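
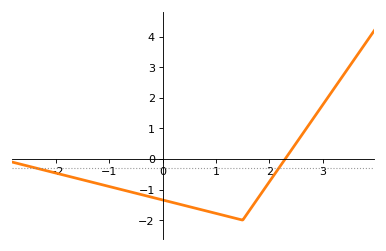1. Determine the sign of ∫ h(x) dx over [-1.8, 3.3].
negative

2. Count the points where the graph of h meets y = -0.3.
2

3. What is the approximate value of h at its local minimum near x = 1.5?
-2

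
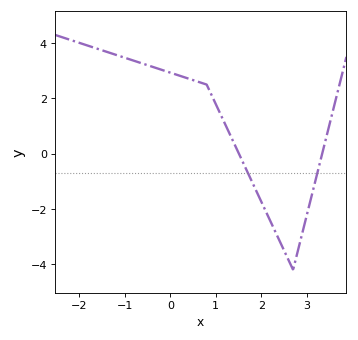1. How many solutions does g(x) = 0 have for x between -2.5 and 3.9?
2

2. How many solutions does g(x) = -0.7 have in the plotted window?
2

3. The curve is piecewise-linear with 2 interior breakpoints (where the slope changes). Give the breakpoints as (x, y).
(0.8, 2.5); (2.7, -4.2)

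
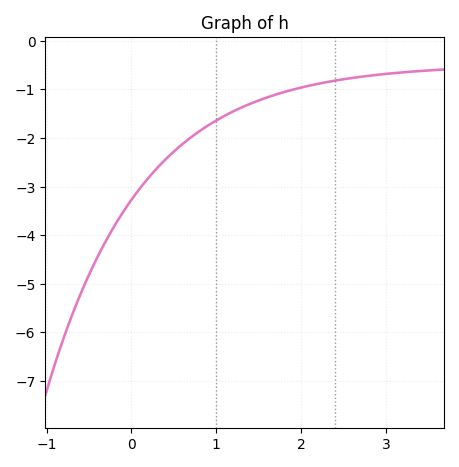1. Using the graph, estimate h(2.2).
-0.883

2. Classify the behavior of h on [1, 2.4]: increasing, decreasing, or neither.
increasing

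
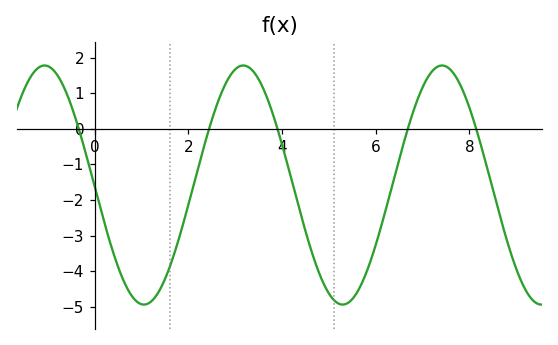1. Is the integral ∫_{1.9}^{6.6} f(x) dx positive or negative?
negative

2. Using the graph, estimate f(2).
-2.12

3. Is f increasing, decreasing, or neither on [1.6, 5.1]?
neither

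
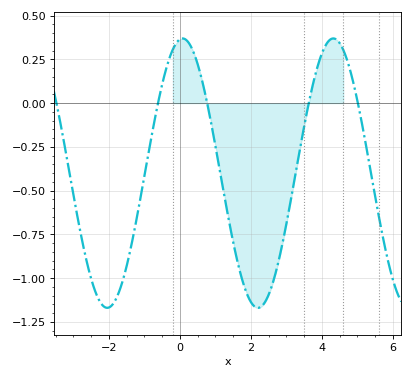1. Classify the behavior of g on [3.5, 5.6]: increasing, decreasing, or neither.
neither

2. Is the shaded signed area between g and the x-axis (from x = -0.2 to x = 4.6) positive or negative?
negative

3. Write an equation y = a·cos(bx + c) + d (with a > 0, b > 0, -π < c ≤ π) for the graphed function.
y = 0.77cos(1.48x - 0.11) - 0.4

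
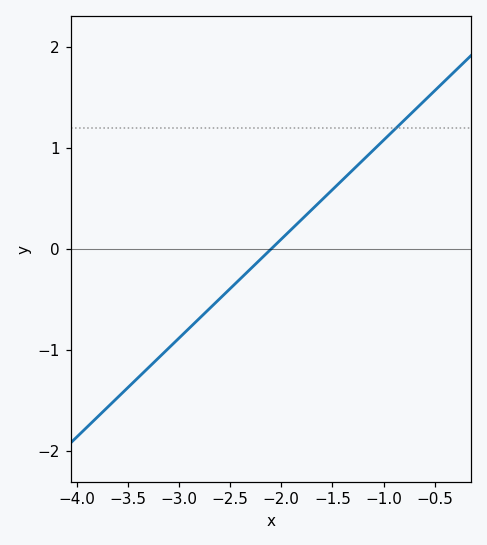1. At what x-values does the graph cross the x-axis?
-2.1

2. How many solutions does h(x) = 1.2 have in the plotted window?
1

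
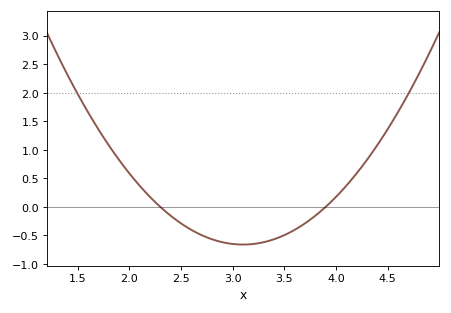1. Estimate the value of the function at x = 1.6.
1.65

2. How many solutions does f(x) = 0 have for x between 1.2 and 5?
2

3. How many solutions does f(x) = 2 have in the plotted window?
2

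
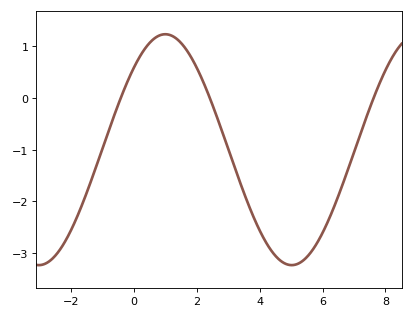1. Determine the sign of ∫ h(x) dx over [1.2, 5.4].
negative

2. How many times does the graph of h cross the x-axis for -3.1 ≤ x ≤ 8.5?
3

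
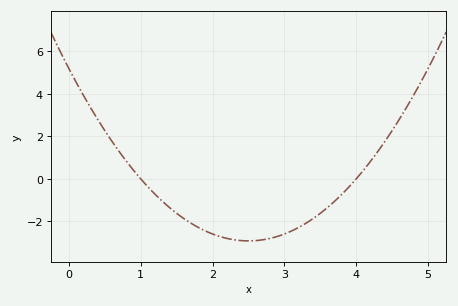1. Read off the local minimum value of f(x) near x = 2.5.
-2.92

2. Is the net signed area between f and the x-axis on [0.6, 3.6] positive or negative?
negative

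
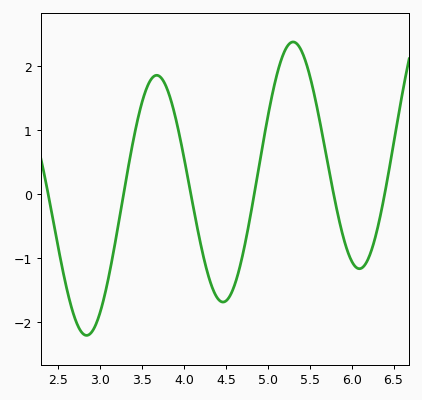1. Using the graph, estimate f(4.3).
-1.32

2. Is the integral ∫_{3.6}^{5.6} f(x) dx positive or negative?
positive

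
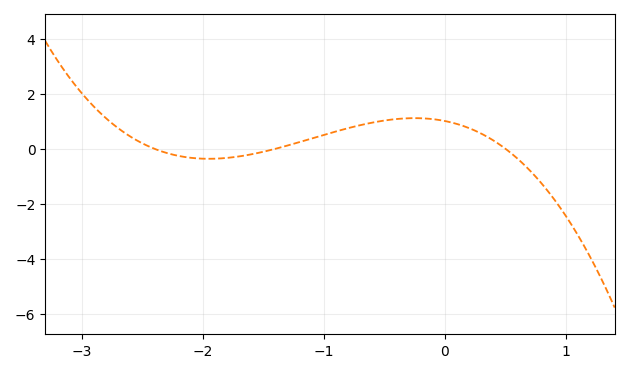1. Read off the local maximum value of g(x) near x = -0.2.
1.2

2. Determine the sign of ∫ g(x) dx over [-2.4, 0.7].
positive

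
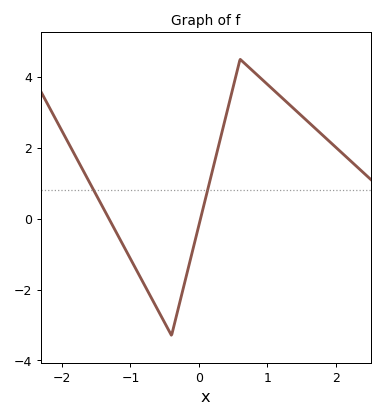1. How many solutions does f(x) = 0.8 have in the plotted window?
2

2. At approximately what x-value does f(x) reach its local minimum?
-0.401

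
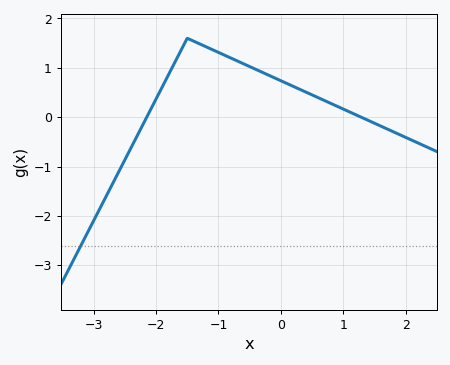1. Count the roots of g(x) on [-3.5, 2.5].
2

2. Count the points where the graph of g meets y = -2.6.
1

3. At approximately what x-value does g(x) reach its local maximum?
-1.5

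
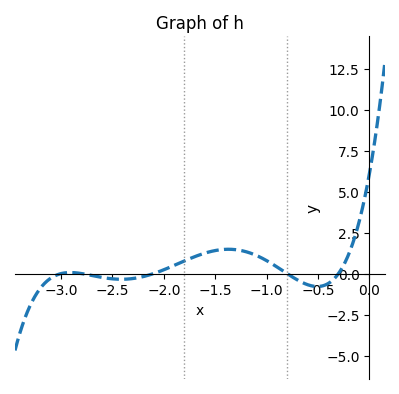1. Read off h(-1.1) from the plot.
1.11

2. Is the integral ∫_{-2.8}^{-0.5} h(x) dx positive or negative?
positive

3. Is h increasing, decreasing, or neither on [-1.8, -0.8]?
neither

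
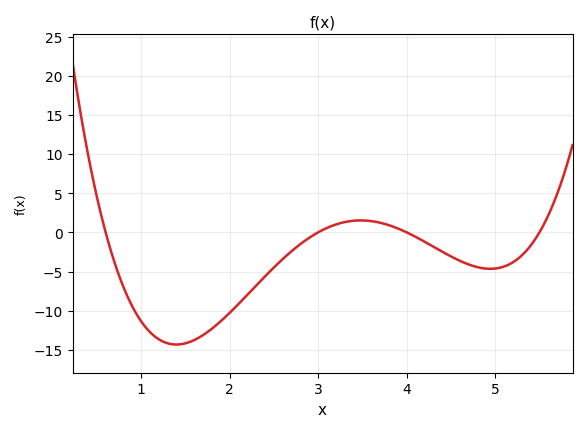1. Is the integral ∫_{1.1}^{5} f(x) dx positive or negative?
negative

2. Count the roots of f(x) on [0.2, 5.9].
4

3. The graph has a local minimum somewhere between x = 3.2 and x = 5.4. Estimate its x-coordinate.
4.9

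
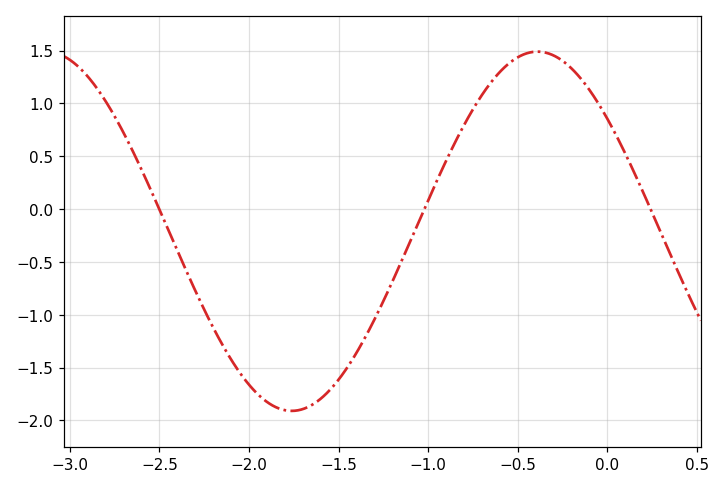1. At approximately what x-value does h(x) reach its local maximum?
-0.4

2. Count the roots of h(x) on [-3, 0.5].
3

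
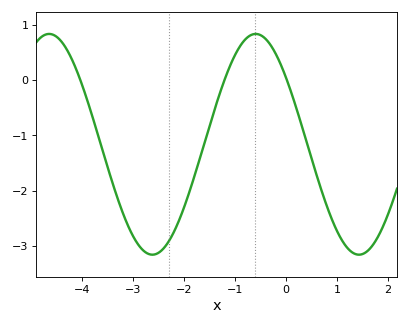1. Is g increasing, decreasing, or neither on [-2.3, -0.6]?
increasing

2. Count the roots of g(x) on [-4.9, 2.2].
3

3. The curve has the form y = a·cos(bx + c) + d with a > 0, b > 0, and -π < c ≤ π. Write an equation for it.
y = 2cos(1.6x + 0.92) - 1.16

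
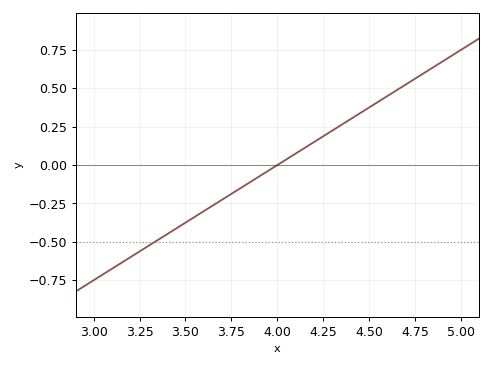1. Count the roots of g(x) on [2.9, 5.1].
1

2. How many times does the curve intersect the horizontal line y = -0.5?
1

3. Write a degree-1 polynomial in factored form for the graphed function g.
y = 0.75(x - 4)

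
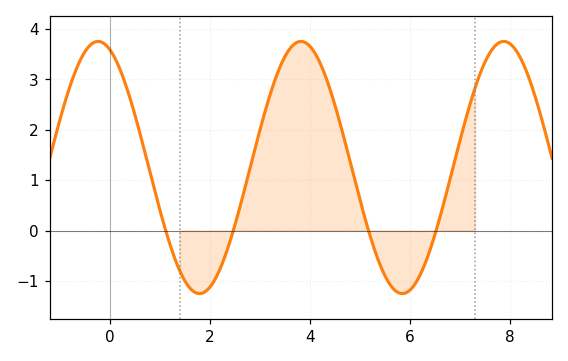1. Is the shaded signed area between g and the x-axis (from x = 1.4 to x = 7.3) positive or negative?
positive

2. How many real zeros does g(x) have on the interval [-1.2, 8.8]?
4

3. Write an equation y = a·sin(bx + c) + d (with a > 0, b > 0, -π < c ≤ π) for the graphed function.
y = 2.5sin(1.55x + 1.93) + 1.25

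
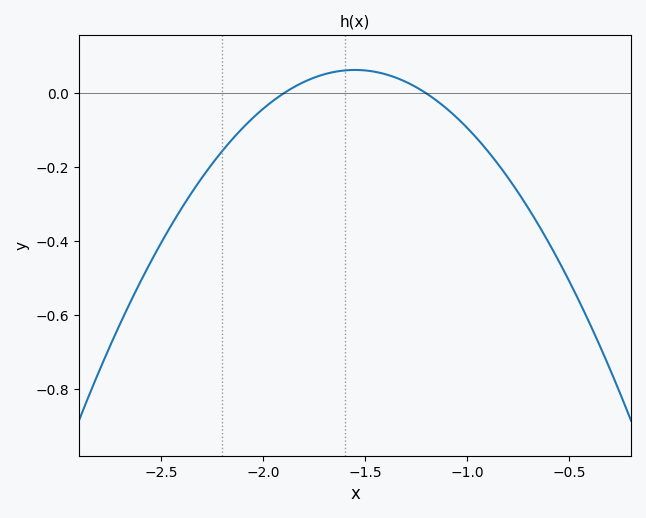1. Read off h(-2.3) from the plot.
-0.229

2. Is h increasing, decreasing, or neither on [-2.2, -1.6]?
increasing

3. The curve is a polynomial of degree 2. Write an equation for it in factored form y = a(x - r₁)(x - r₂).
y = -0.52(x + 1.9)(x + 1.2)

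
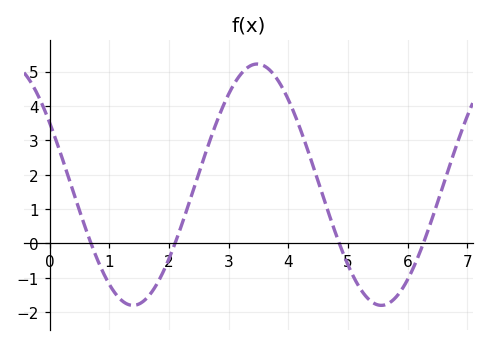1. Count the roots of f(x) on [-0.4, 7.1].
4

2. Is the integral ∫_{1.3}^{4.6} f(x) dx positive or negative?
positive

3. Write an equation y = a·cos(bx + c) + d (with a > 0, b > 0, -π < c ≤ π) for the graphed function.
y = 3.51cos(1.51x + 1.03) + 1.71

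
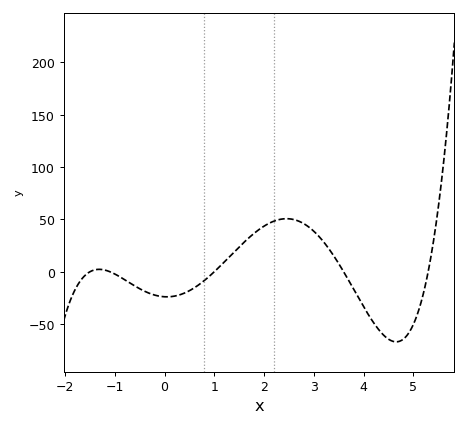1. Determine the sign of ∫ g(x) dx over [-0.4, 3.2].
positive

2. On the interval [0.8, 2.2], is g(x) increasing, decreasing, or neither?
increasing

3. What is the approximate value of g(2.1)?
45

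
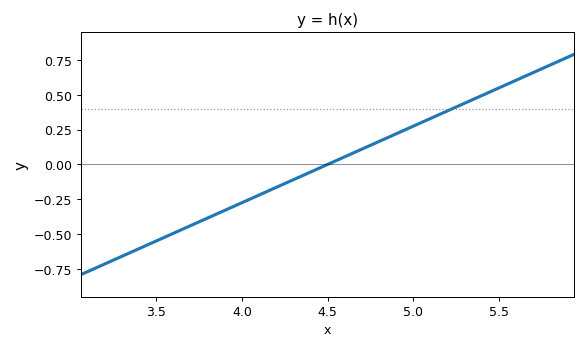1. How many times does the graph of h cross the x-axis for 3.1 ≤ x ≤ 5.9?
1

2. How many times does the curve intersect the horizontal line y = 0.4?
1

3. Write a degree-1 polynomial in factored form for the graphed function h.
y = 0.55(x - 4.5)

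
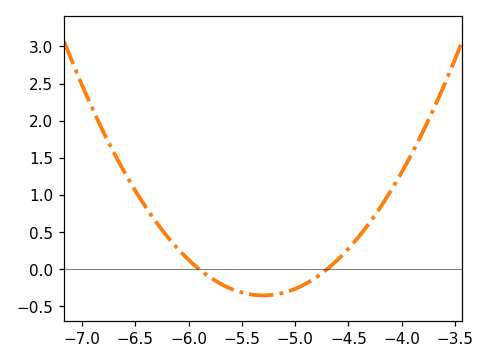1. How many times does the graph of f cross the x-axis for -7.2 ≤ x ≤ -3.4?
2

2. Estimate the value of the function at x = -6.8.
1.85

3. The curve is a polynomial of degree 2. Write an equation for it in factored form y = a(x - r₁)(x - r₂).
y = 0.98(x + 5.9)(x + 4.7)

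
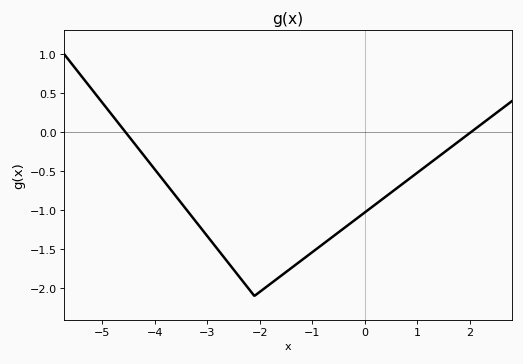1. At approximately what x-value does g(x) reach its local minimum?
-2.1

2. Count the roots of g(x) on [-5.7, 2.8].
2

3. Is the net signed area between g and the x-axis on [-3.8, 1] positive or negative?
negative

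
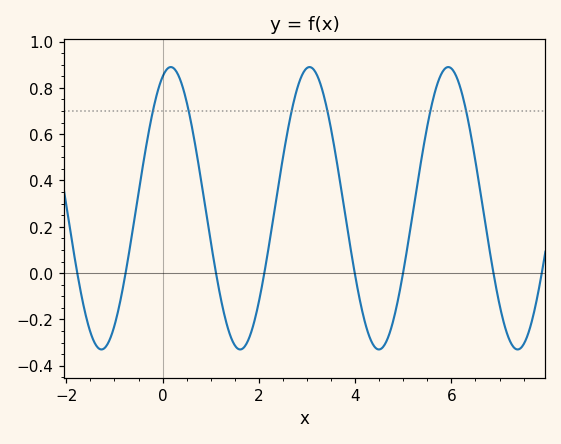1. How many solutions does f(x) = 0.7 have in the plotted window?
6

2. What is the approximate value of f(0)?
0.84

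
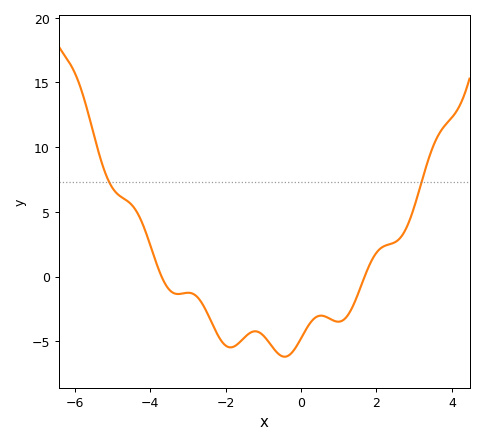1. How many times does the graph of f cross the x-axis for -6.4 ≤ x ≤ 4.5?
2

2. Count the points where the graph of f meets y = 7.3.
2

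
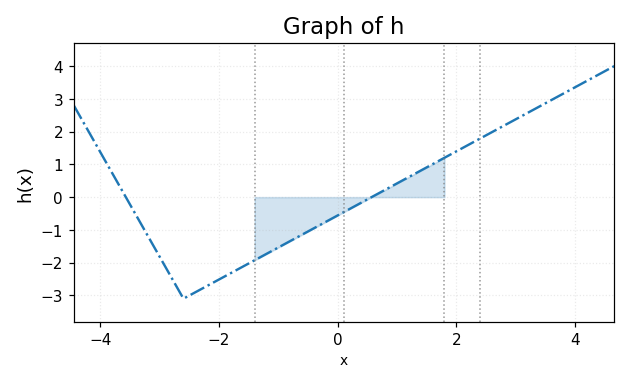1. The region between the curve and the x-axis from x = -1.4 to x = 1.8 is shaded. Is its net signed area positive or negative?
negative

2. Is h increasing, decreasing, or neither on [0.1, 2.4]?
increasing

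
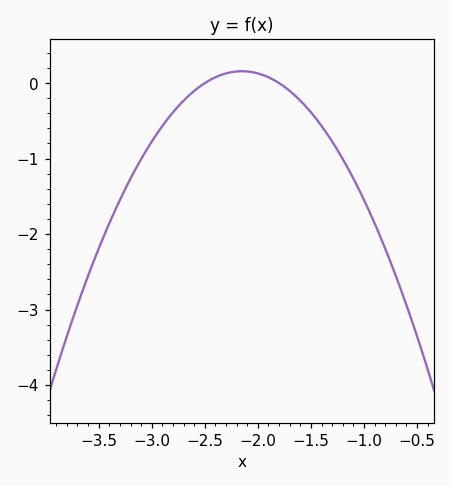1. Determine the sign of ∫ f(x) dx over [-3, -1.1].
negative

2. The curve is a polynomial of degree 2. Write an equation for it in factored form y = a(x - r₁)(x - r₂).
y = -1.29(x + 2.5)(x + 1.8)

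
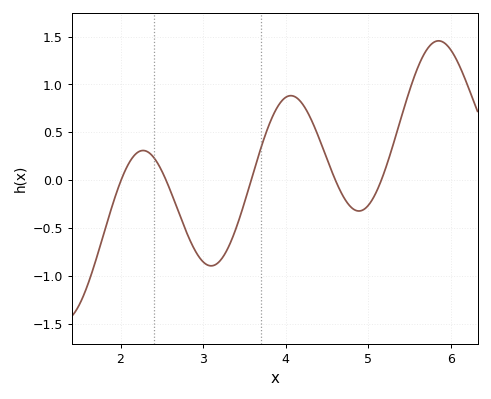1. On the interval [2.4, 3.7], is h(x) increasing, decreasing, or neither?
neither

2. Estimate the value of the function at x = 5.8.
1.45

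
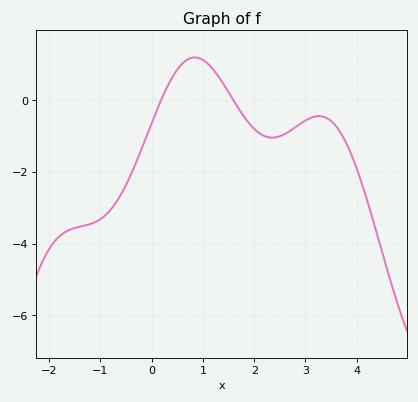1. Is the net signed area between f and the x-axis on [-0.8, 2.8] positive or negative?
negative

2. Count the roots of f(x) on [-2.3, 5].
2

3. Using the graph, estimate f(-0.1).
-1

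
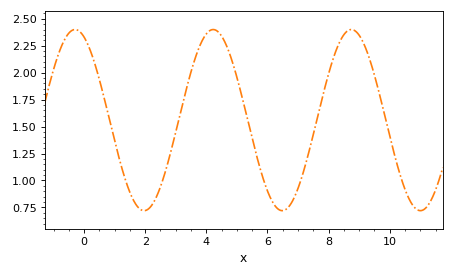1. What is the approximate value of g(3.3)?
1.8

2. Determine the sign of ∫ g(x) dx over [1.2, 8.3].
positive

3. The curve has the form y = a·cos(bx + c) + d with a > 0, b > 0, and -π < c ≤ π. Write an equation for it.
y = 0.84cos(1.4x + 0.41) + 1.56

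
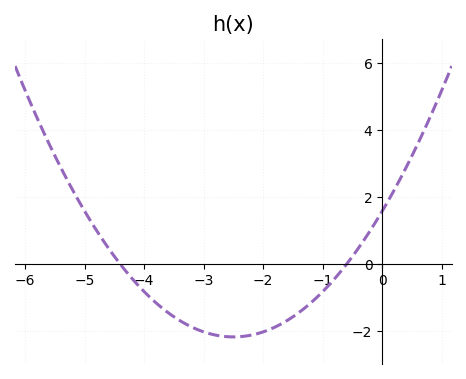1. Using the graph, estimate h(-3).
-2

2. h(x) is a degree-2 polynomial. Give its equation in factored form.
y = 0.6(x + 4.4)(x + 0.6)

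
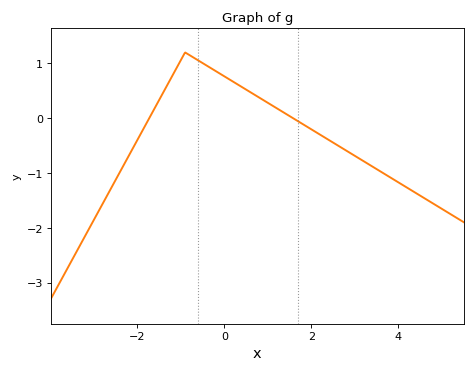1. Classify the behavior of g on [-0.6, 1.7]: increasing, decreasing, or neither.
decreasing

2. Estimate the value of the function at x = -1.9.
-0.3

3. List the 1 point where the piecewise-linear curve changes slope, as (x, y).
(-0.9, 1.2)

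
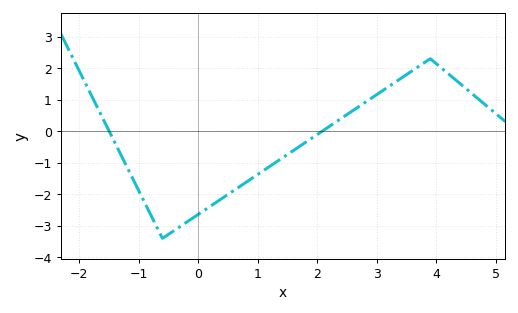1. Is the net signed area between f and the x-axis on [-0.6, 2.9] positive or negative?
negative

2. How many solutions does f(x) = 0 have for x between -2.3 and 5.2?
2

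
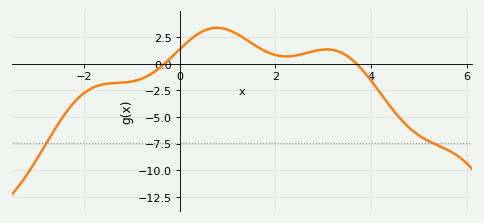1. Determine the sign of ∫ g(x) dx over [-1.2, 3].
positive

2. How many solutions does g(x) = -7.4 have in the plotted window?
2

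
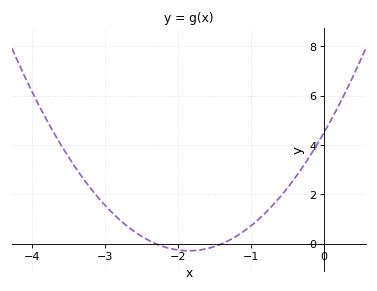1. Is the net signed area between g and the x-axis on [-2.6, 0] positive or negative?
positive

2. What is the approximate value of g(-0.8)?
1.2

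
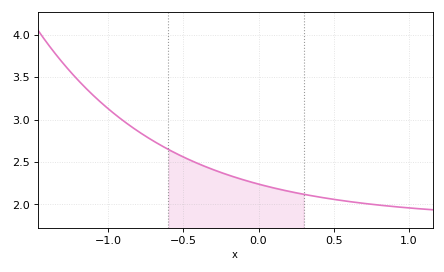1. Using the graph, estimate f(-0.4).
2.48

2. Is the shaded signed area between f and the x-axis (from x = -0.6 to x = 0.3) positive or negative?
positive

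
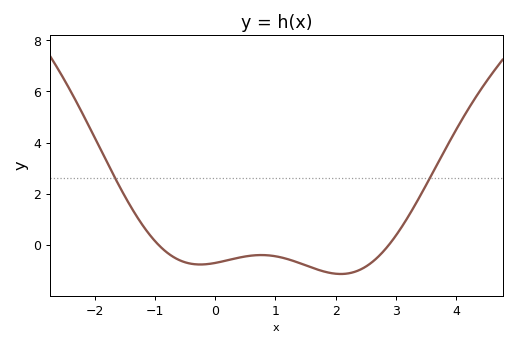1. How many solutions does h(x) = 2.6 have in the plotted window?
2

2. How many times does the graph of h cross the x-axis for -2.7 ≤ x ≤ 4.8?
2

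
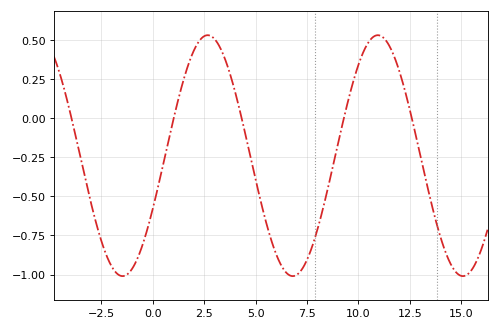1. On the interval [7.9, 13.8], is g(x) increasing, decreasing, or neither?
neither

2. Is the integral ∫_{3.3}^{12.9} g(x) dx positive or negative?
negative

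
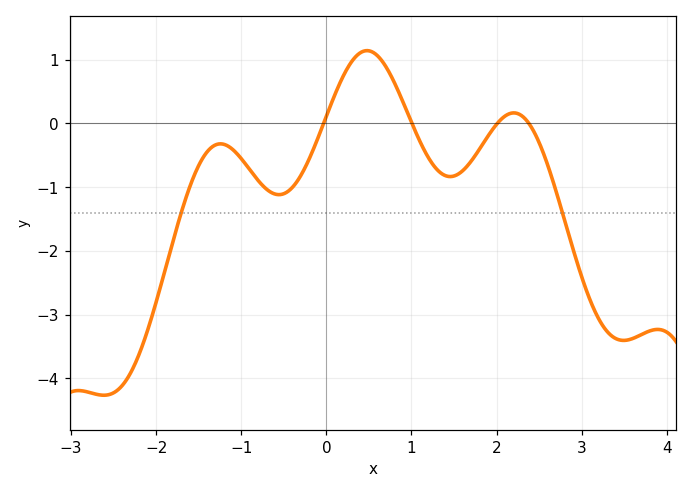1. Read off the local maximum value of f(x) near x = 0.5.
1.1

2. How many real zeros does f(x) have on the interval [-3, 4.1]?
4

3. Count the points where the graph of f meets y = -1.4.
2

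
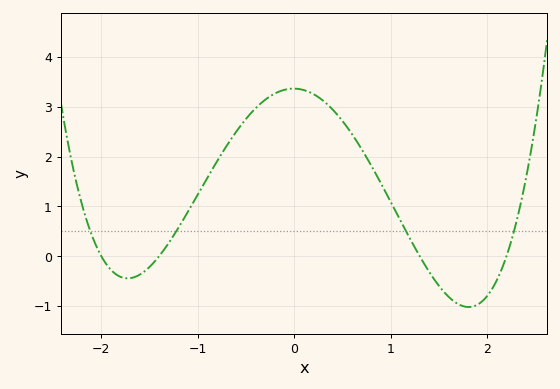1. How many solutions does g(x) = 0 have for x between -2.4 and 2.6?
4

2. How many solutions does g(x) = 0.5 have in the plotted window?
4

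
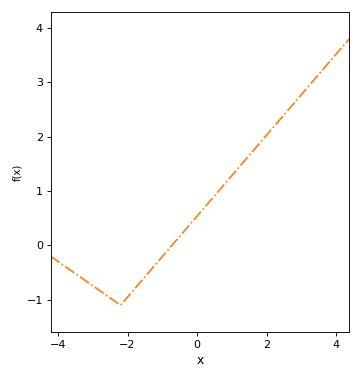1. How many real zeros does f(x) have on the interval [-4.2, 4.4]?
1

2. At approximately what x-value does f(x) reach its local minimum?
-2.2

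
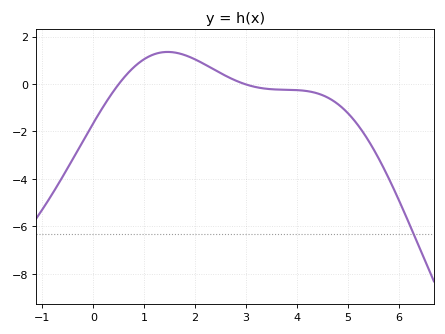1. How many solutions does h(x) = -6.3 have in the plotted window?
1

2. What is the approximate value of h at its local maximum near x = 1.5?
1.4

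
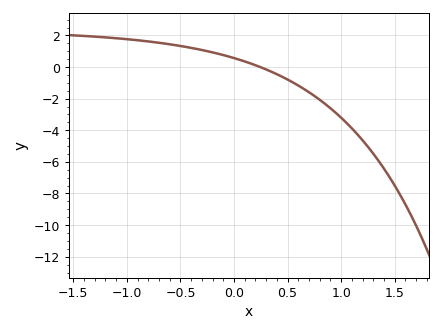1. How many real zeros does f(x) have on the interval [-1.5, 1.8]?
1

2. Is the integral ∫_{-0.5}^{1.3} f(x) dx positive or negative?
negative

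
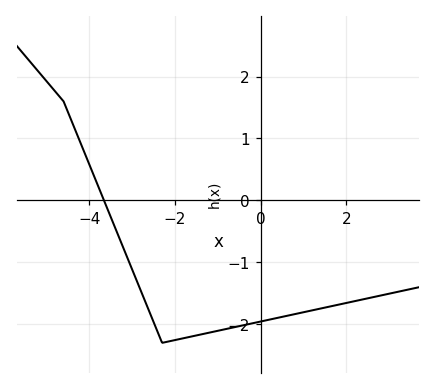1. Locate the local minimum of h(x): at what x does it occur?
-2.2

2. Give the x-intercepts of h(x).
-3.6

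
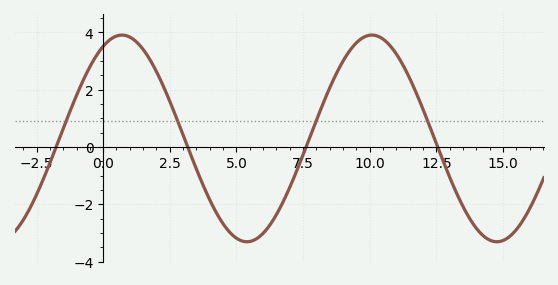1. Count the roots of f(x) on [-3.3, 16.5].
4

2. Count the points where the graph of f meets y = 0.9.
4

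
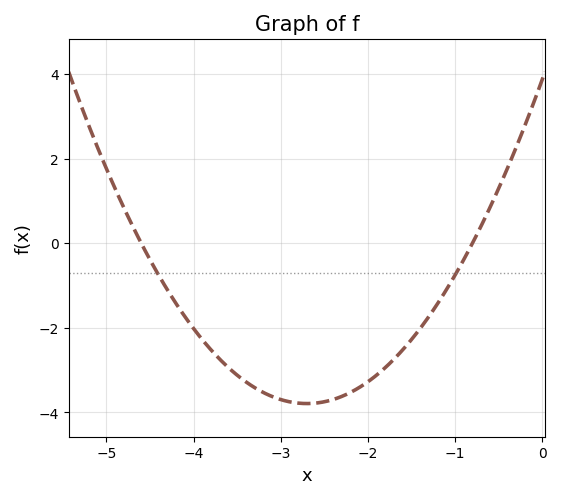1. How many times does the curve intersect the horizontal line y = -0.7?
2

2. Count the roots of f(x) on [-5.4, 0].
2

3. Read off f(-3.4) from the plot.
-3.28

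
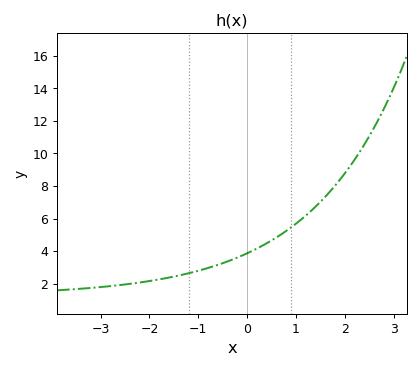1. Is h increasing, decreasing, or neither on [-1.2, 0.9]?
increasing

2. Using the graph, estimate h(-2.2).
2.06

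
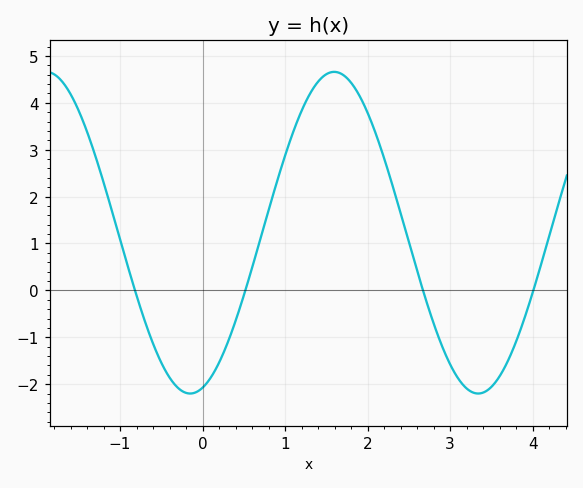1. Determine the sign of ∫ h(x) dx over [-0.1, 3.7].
positive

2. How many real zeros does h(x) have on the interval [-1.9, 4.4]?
4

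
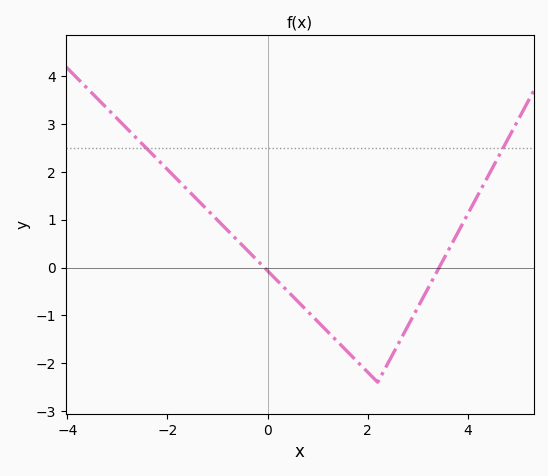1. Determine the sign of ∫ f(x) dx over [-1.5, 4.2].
negative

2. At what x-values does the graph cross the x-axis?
0, 3.4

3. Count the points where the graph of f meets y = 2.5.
2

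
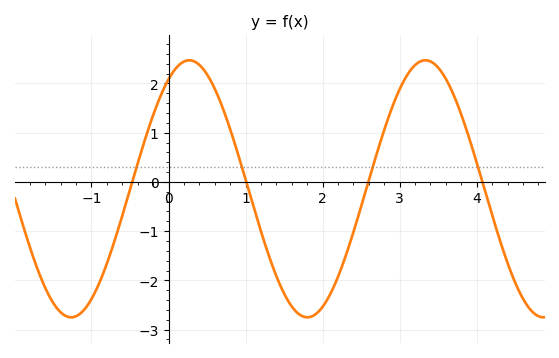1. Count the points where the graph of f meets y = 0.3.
4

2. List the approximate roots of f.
-0.5, 1, 2.6, 4.1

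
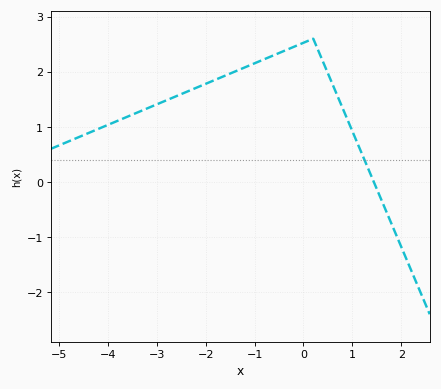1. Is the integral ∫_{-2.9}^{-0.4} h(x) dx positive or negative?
positive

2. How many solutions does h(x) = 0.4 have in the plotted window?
1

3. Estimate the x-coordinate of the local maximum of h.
0.2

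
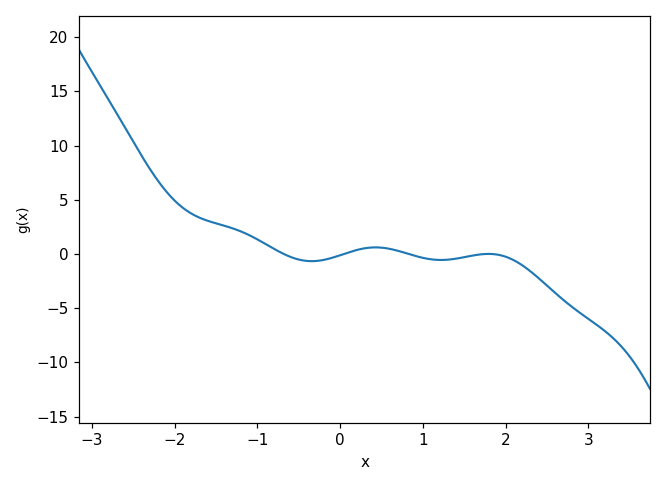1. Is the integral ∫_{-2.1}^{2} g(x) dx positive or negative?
positive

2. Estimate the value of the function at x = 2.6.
-3.59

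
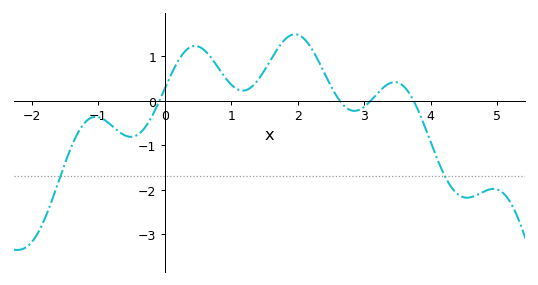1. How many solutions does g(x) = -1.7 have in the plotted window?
2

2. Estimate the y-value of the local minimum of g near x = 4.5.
-2.18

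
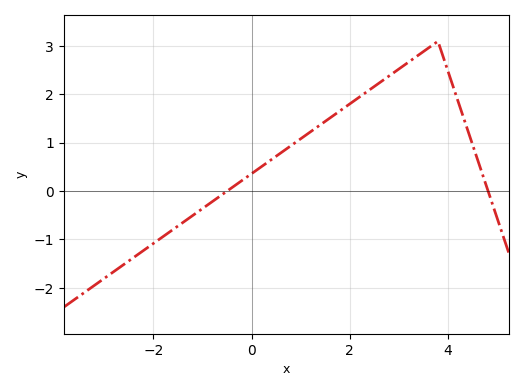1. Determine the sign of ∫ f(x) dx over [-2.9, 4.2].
positive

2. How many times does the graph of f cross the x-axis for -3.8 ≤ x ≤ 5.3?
2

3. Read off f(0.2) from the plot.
0.504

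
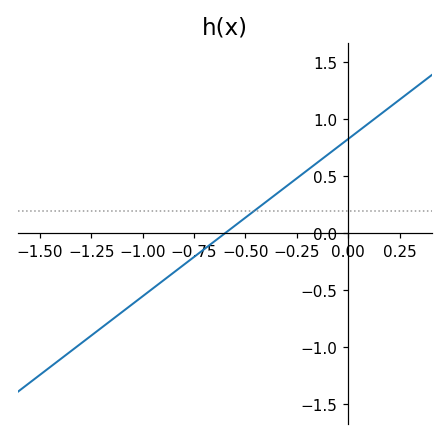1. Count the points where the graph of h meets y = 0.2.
1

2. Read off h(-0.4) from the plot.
0.3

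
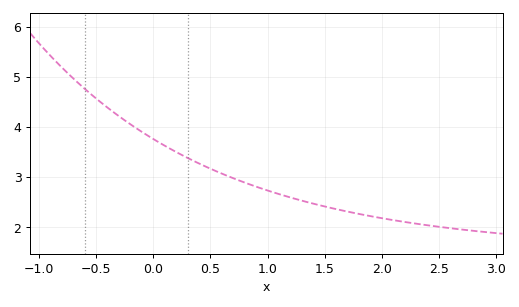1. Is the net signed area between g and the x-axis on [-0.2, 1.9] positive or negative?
positive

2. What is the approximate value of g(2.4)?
2.04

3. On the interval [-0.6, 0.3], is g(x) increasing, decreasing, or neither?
decreasing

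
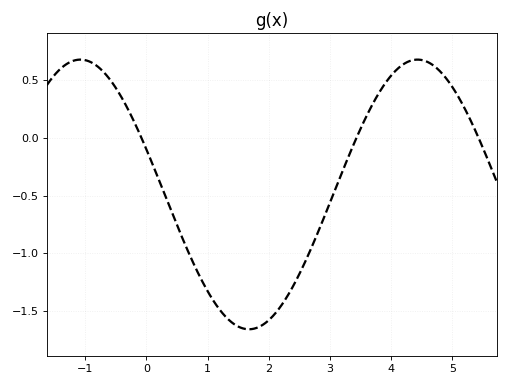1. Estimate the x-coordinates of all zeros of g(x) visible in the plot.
-0.1, 3.4, 5.4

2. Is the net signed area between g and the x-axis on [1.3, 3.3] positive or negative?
negative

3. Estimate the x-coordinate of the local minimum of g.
1.7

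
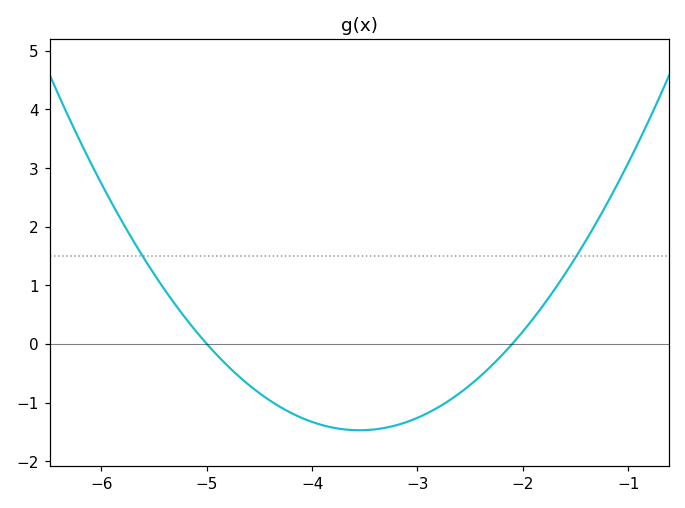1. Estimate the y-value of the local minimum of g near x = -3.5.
-1.47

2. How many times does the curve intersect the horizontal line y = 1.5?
2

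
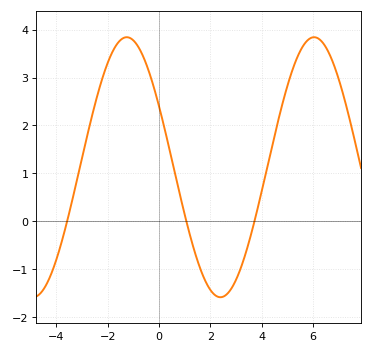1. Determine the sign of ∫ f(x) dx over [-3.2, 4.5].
positive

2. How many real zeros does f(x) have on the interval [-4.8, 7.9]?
3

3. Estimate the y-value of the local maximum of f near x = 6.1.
3.8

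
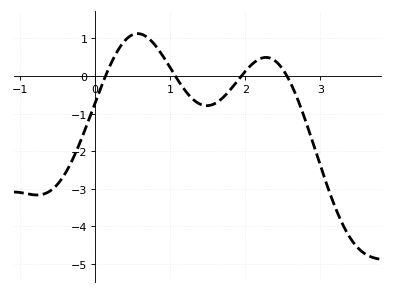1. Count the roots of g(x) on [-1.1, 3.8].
4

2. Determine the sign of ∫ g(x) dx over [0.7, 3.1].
negative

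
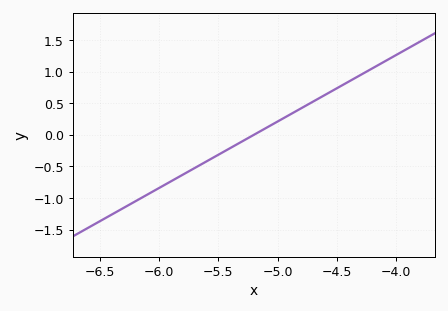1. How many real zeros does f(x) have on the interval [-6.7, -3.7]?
1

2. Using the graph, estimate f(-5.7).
-0.5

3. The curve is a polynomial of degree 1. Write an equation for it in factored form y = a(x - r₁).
y = 1.05(x + 5.2)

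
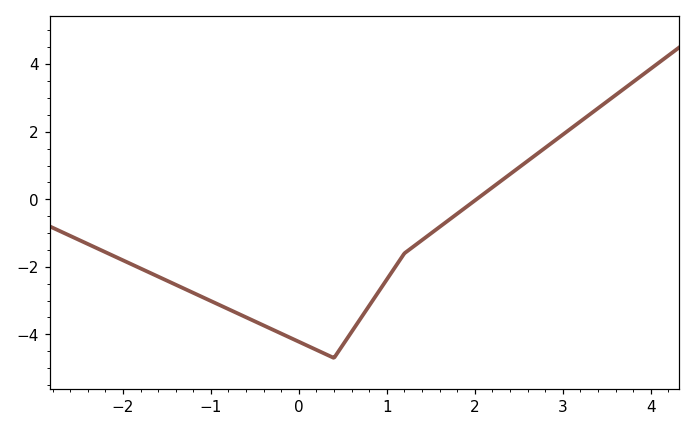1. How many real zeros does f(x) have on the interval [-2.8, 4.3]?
1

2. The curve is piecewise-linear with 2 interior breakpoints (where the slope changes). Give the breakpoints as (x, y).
(0.4, -4.7); (1.2, -1.6)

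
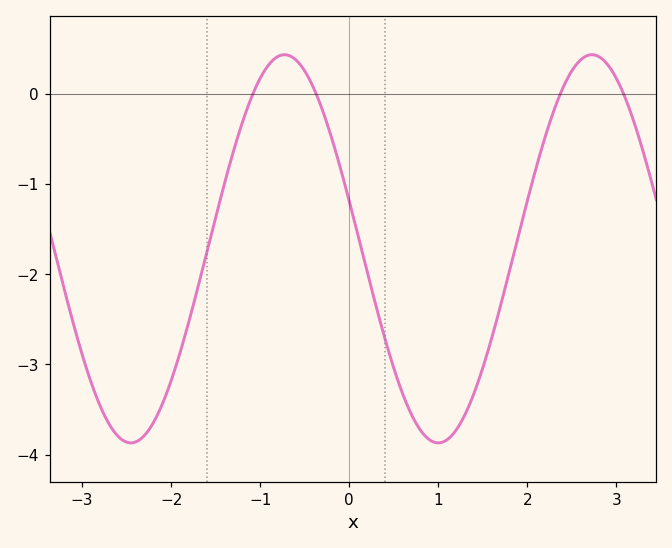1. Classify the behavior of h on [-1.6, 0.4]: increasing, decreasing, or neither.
neither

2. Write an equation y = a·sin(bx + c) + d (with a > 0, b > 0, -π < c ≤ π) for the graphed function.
y = 2.15sin(1.8x + 2.9) - 1.72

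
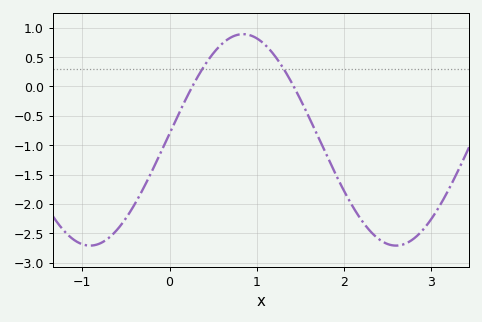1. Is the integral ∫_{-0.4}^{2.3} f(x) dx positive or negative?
negative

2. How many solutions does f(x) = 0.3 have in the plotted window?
2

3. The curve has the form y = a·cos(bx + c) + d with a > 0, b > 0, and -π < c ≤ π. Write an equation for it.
y = 1.8cos(1.79x - 1.51) - 0.91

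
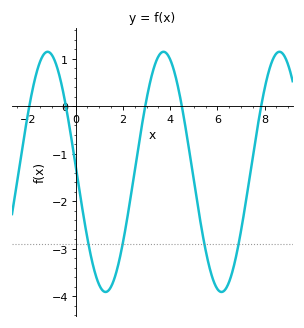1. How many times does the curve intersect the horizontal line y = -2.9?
4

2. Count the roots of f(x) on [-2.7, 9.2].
5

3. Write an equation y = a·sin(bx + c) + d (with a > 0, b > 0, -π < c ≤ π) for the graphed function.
y = 2.53sin(1.28x + 3.09) - 1.38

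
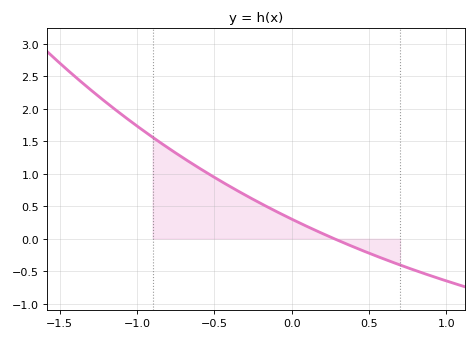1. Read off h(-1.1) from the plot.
1.91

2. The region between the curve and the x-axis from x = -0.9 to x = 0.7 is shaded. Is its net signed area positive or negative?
positive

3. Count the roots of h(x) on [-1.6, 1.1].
1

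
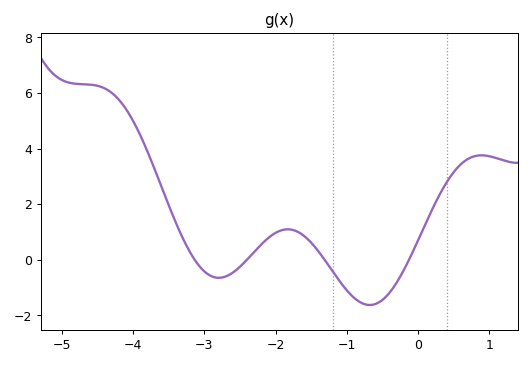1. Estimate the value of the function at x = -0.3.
-0.8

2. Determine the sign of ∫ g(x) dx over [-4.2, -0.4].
positive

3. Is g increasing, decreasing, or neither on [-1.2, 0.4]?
neither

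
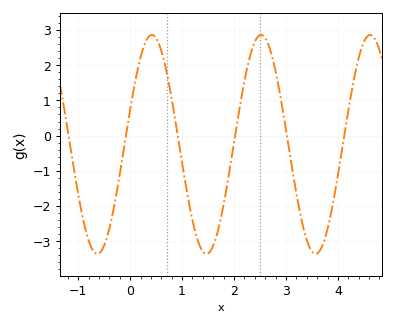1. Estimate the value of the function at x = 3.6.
-3.35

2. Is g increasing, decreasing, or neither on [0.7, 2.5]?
neither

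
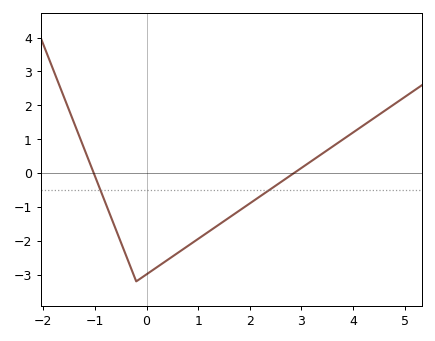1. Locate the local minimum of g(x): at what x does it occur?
-0.2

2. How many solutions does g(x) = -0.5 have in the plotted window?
2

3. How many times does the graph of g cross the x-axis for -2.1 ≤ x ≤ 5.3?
2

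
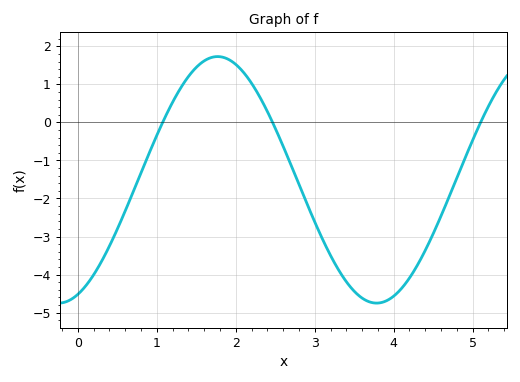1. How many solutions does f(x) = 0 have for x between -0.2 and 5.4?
3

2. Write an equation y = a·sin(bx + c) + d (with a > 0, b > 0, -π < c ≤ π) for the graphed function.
y = 3.24sin(1.56x - 1.19) - 1.51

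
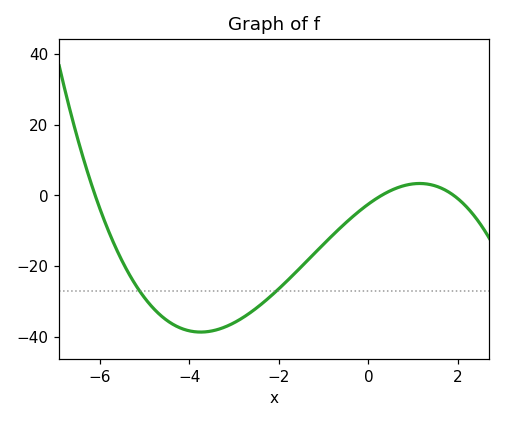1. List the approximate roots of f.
-6.2, 0.4, 1.8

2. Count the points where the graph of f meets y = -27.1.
2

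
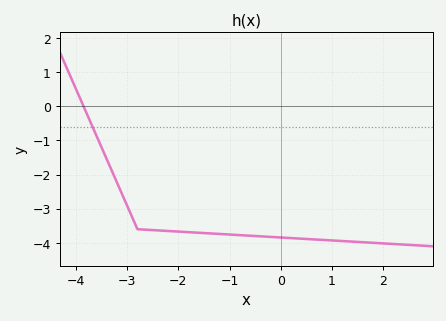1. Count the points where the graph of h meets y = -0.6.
1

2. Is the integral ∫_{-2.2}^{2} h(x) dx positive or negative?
negative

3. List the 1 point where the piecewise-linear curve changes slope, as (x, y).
(-2.8, -3.6)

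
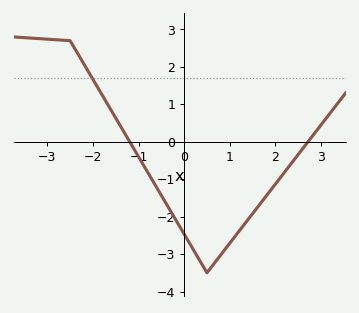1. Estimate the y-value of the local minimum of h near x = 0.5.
-3.5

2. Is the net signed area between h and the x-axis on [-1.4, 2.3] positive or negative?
negative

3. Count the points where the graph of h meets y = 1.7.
1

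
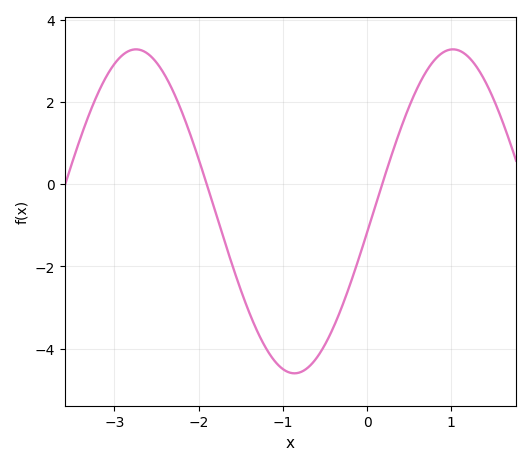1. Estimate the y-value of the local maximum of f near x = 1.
3.2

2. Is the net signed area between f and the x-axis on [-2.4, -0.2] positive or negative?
negative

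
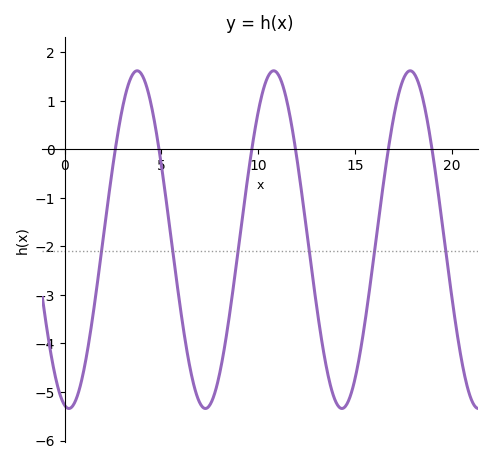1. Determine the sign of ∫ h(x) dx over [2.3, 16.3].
negative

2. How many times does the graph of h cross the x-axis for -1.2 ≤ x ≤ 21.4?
6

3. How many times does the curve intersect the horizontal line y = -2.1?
6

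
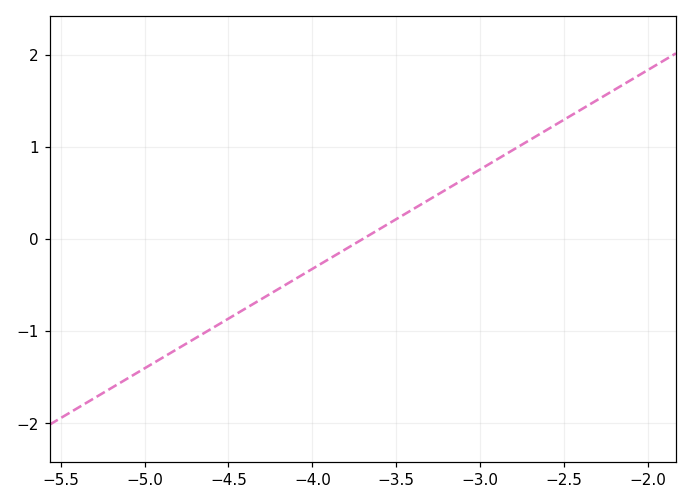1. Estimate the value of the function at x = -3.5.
0.216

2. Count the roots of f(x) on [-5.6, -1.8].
1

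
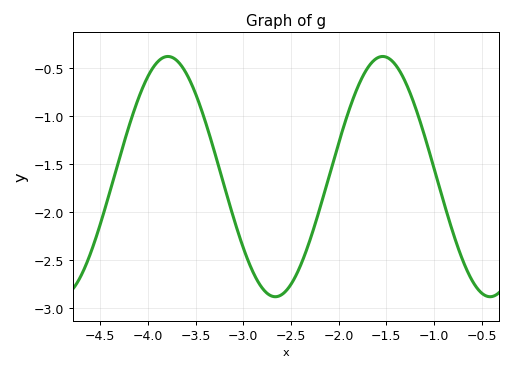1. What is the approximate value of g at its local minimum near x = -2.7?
-2.88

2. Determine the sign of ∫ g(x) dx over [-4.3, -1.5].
negative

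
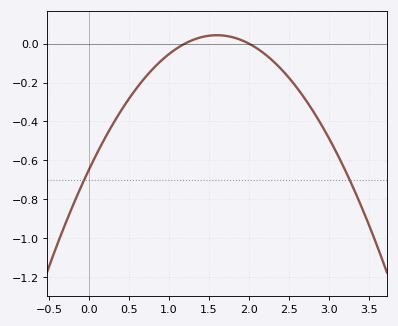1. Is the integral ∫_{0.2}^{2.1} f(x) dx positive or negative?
negative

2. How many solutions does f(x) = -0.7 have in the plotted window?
2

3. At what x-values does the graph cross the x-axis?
1.2, 2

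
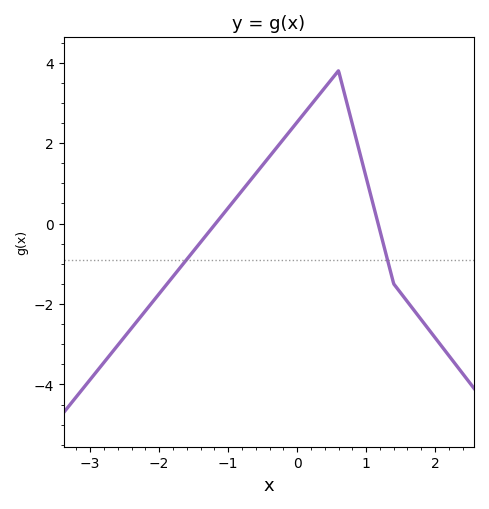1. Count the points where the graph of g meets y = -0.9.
2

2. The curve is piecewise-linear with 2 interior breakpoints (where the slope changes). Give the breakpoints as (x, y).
(0.6, 3.8); (1.4, -1.5)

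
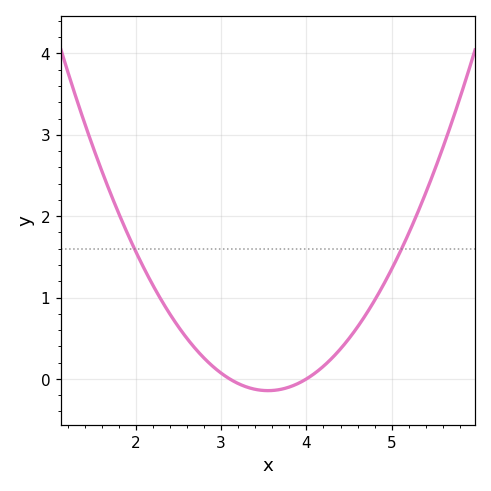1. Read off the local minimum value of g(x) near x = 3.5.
-0.1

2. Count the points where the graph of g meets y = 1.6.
2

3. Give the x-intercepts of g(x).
3.1, 4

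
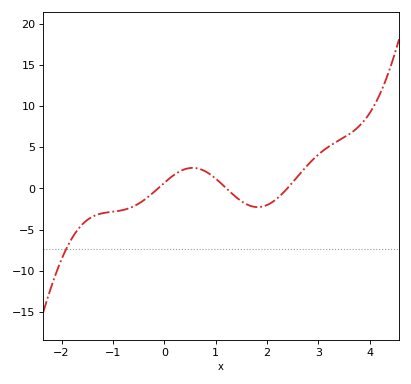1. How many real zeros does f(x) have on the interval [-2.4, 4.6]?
3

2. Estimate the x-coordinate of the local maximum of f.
0.6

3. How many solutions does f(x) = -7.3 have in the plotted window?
1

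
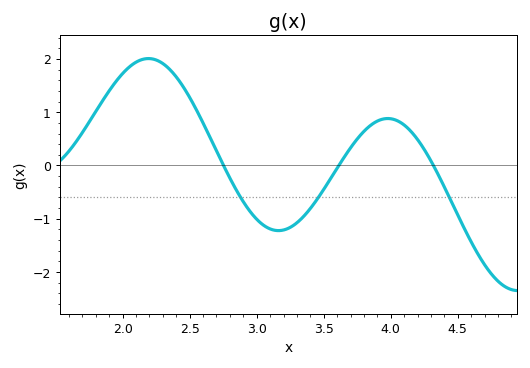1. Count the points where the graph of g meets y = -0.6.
3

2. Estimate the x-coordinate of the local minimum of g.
3.15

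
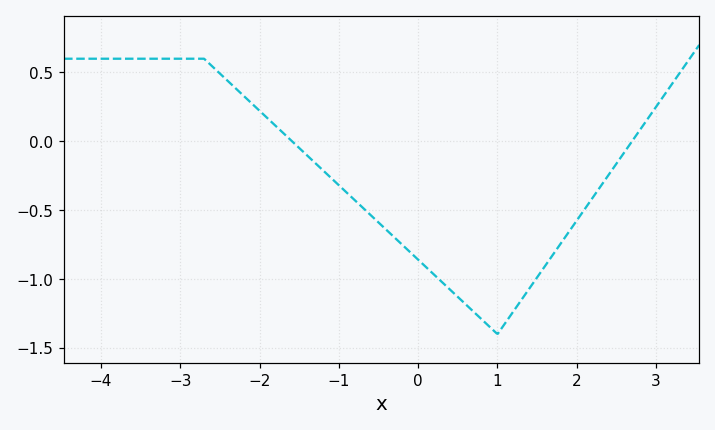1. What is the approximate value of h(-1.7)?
0.059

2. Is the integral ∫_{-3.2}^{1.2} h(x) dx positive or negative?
negative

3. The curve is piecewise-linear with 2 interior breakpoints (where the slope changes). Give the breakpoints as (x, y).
(-2.7, 0.6); (1, -1.4)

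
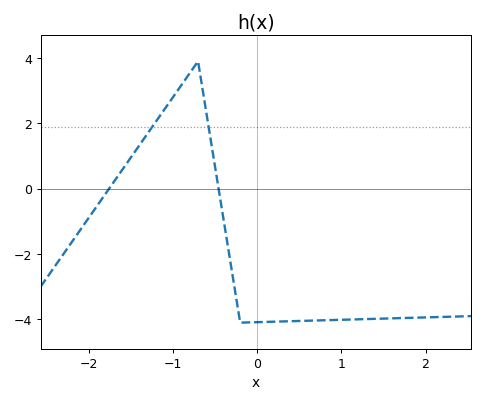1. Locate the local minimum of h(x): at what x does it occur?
-0.199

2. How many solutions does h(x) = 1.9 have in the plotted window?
2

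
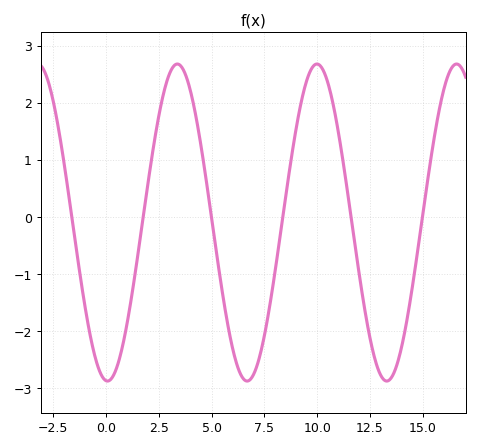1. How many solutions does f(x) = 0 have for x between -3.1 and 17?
6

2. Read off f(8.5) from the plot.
0.3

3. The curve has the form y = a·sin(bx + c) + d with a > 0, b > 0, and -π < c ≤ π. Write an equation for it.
y = 2.78sin(0.95x - 1.6) - 0.1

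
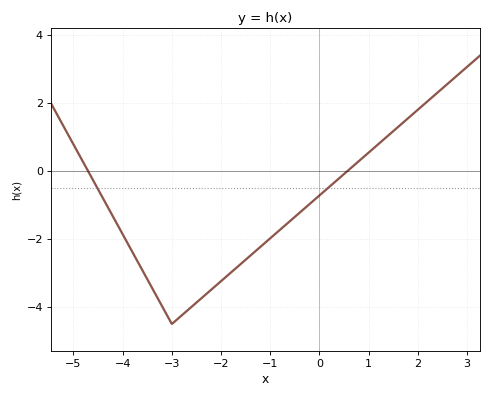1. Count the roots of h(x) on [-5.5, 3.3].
2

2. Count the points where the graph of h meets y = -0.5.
2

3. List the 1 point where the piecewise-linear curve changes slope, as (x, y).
(-3, -4.5)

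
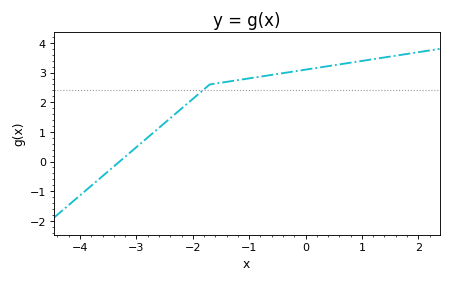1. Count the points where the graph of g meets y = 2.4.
1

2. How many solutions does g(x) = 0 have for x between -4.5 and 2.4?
1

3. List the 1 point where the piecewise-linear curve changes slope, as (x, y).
(-1.7, 2.6)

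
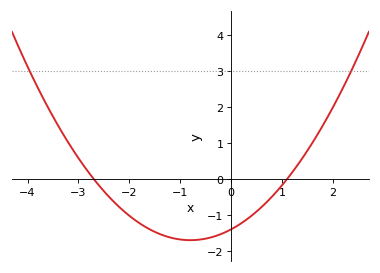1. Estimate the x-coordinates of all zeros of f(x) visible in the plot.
-2.7, 1.1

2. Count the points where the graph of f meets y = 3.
2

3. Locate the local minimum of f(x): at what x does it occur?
-0.8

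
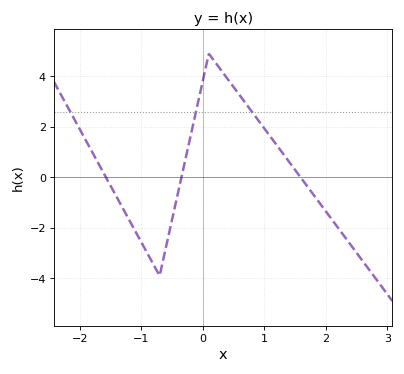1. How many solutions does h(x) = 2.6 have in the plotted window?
3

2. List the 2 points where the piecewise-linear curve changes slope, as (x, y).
(-0.7, -3.9); (0.1, 4.9)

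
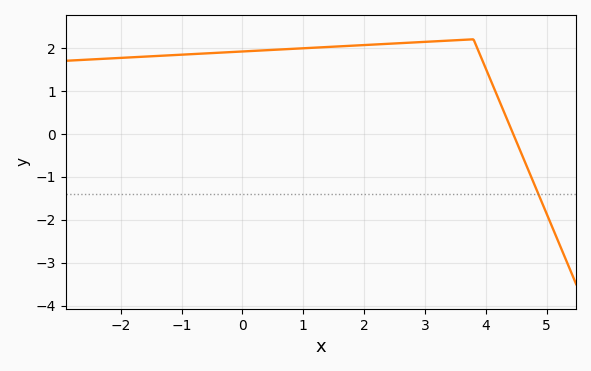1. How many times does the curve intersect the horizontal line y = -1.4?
1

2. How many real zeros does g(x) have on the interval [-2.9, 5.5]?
1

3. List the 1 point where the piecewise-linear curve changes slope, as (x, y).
(3.8, 2.2)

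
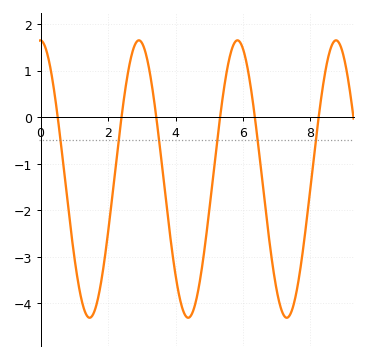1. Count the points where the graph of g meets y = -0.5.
6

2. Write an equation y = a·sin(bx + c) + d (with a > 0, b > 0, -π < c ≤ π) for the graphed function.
y = 2.98sin(2.15x + 1.59) - 1.33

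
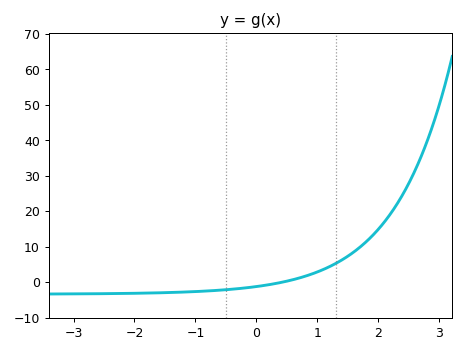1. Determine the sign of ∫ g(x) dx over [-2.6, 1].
negative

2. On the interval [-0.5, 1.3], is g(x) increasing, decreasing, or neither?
increasing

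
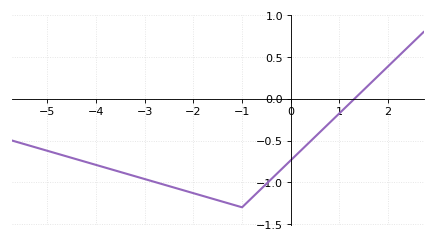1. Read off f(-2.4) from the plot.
-1.06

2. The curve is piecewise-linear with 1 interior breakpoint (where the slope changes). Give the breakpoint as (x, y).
(-1, -1.3)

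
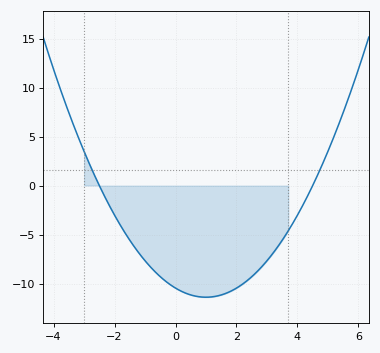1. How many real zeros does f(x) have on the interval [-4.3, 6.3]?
2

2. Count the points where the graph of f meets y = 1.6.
2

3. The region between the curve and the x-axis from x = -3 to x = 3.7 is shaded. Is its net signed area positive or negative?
negative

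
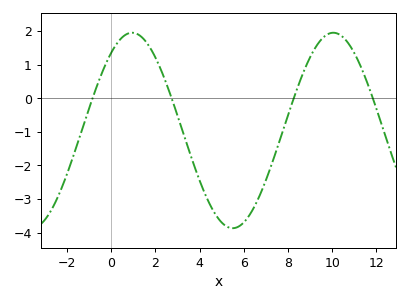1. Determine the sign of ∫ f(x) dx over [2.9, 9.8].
negative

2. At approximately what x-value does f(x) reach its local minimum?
5.4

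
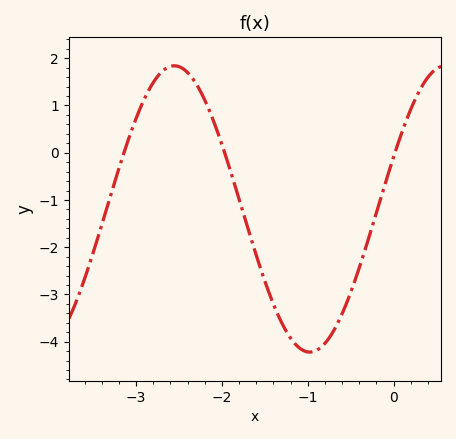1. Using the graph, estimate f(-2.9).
1.15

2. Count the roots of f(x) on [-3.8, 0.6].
3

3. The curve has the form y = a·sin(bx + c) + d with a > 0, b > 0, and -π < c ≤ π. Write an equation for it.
y = 3.03sin(1.99x + 0.37) - 1.19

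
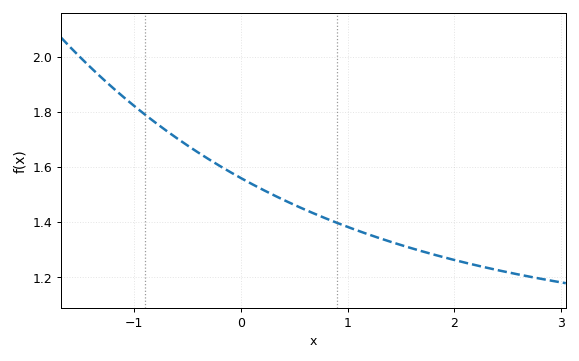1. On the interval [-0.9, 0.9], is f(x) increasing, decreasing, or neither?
decreasing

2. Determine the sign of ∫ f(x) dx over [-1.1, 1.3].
positive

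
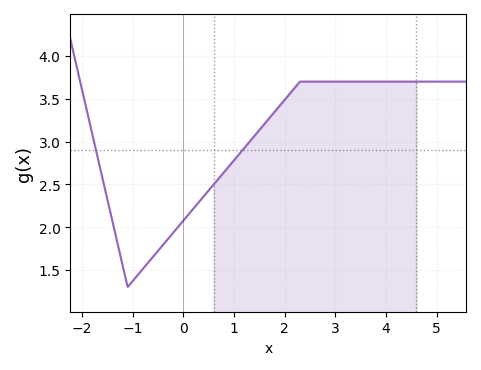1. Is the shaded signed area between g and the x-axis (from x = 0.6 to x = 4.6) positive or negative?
positive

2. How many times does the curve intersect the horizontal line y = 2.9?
2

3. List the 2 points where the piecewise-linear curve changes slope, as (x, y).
(-1.1, 1.3); (2.3, 3.7)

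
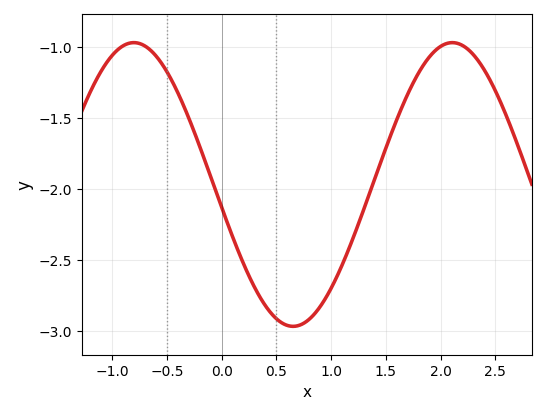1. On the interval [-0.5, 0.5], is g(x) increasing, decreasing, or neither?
decreasing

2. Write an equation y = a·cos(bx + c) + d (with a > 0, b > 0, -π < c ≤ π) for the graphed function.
y = 1cos(2.2x + 1.7) - 1.97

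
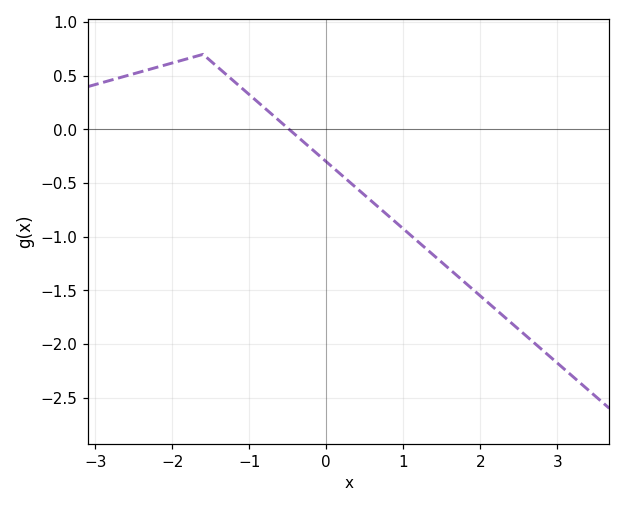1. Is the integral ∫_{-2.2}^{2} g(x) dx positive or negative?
negative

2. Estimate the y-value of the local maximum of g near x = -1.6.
0.7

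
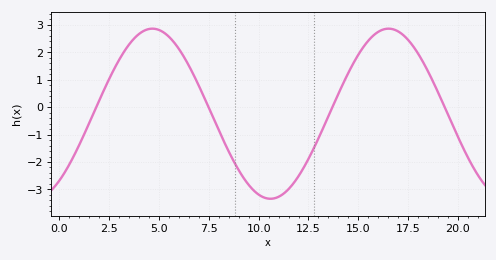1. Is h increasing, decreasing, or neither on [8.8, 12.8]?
neither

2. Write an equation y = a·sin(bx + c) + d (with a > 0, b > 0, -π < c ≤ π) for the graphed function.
y = 3.1sin(0.53x - 0.9) - 0.24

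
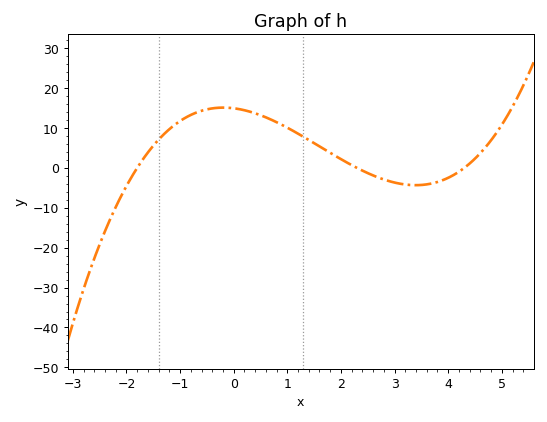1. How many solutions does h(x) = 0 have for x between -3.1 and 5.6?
3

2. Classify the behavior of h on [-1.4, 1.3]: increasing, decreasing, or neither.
neither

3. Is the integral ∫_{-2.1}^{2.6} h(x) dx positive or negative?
positive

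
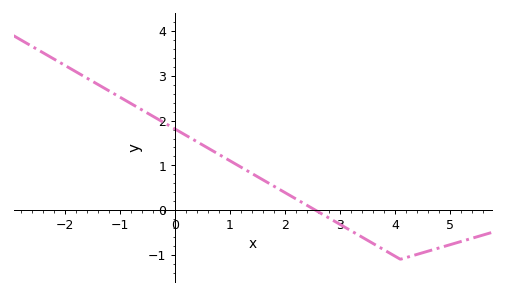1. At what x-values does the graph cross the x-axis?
2.55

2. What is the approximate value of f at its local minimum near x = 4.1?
-1.1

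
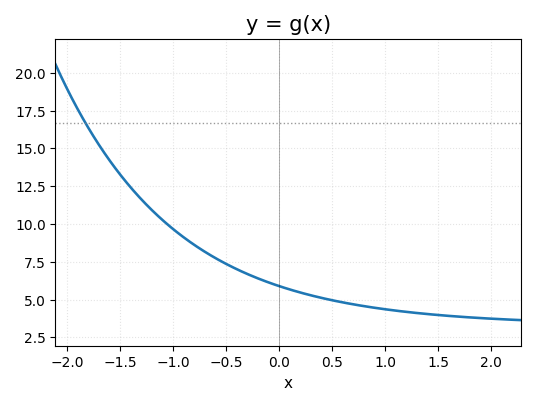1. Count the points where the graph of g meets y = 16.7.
1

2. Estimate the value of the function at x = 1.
4.36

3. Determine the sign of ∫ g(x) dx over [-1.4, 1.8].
positive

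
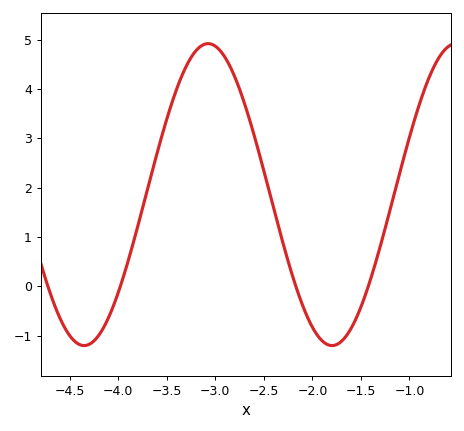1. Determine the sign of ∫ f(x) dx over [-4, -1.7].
positive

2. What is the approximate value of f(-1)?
3.03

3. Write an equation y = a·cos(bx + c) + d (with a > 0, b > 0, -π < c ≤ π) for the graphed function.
y = 3.06cos(2.46x + 1.28) + 1.86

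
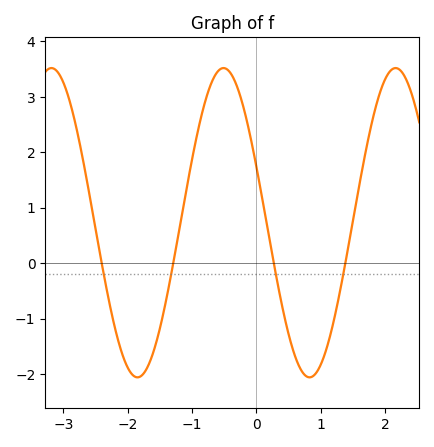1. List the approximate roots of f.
-2.4, -1.3, 0.3, 1.4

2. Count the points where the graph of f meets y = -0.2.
4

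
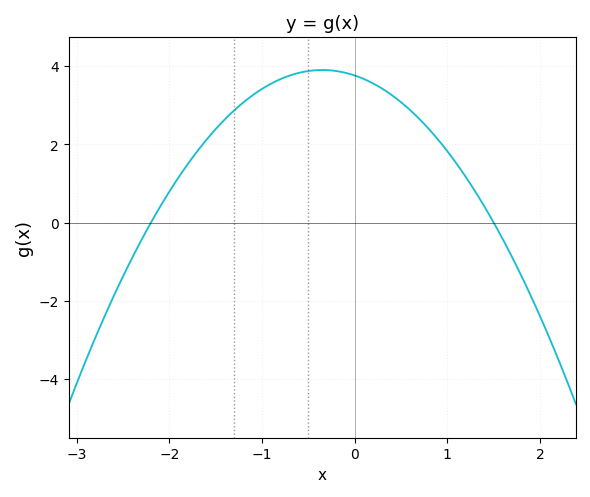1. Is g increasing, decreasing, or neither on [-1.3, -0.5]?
increasing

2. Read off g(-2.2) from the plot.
0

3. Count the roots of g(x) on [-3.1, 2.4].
2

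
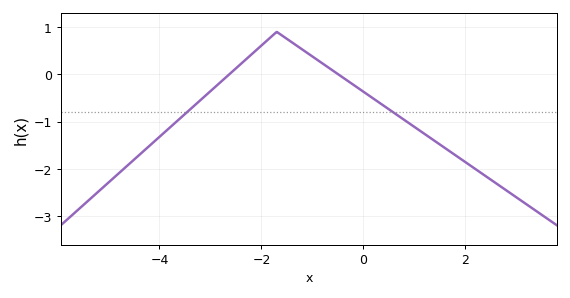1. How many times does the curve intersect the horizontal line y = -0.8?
2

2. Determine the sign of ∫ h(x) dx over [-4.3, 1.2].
negative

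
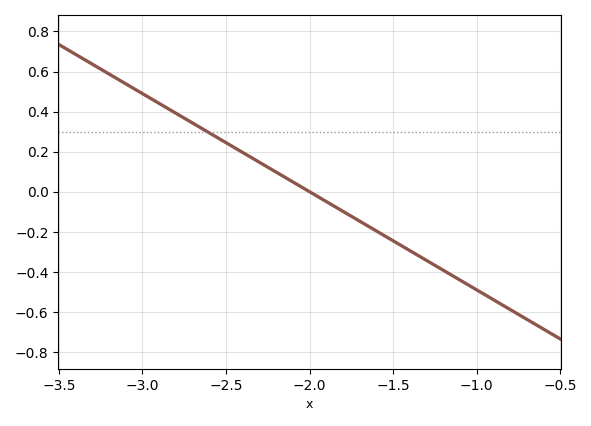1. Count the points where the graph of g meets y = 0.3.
1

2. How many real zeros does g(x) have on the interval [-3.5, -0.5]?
1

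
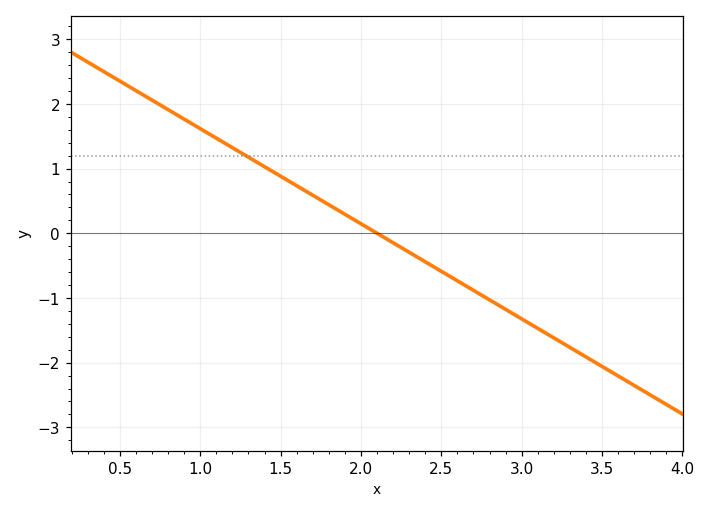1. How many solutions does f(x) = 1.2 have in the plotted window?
1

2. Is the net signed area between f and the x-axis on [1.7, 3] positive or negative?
negative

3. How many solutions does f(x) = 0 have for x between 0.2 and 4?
1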